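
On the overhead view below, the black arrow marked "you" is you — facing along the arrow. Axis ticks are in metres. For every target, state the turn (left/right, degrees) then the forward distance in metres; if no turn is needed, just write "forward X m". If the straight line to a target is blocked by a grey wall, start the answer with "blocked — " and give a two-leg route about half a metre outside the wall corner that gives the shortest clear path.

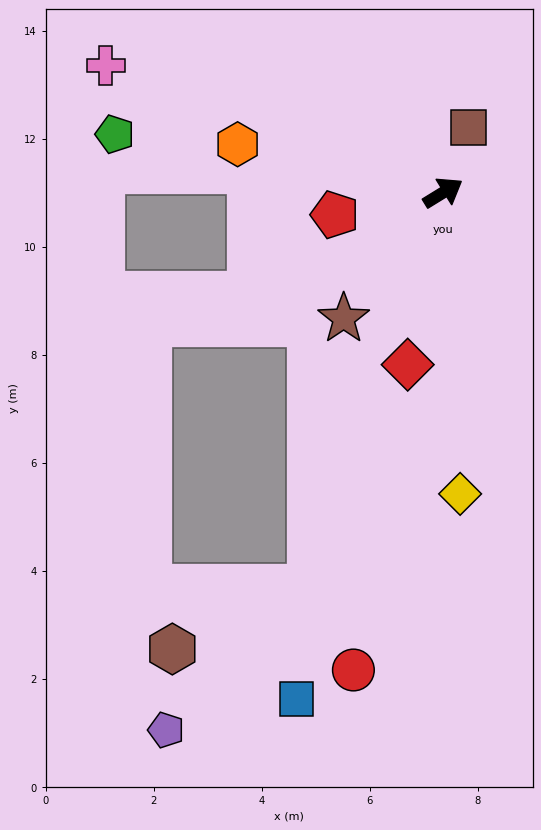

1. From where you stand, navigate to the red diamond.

turn right 133°, forward 3.3 m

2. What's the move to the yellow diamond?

turn right 118°, forward 5.6 m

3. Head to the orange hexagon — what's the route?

turn left 135°, forward 3.9 m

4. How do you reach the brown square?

turn left 37°, forward 1.3 m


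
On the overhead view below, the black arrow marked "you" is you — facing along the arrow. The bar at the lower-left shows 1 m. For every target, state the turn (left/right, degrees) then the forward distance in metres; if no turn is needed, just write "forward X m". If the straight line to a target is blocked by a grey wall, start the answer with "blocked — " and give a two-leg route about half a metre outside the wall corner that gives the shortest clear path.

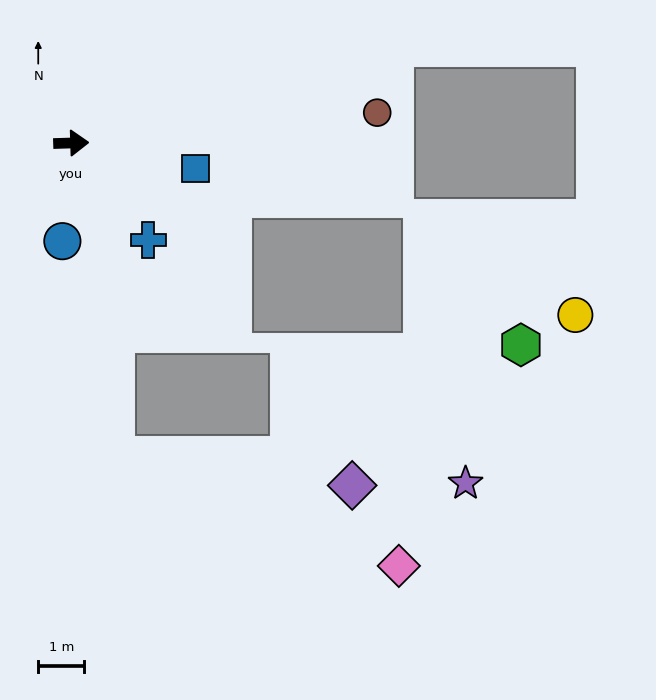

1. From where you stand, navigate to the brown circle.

turn left 4°, forward 6.7 m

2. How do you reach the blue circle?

turn right 97°, forward 2.1 m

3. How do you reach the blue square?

turn right 13°, forward 2.8 m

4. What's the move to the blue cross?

turn right 53°, forward 2.7 m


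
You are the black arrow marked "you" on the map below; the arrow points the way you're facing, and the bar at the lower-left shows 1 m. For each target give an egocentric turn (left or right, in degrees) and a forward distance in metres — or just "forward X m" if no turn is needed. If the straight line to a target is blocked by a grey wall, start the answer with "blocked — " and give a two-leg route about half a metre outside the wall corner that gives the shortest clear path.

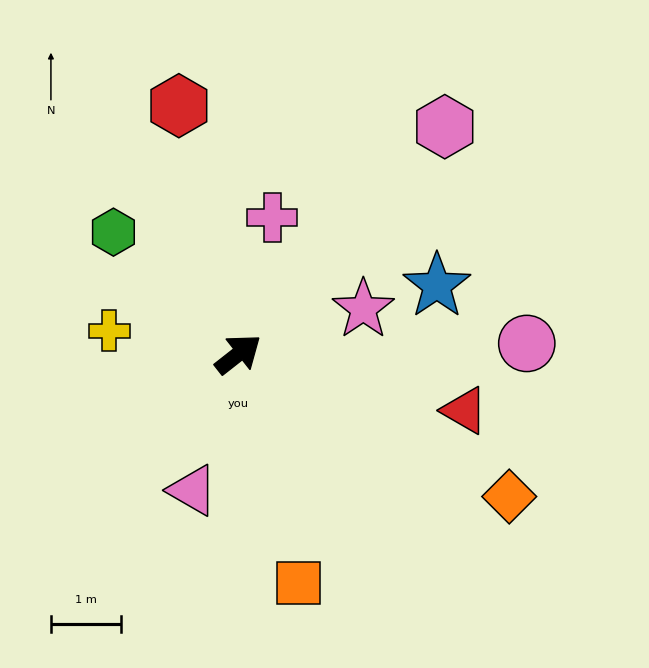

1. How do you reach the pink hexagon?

turn left 10°, forward 4.4 m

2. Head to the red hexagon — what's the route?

turn left 65°, forward 3.7 m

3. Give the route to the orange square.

turn right 113°, forward 3.4 m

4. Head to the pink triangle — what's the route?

turn right 147°, forward 2.1 m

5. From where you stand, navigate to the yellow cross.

turn left 132°, forward 1.9 m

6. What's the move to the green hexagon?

turn left 98°, forward 2.5 m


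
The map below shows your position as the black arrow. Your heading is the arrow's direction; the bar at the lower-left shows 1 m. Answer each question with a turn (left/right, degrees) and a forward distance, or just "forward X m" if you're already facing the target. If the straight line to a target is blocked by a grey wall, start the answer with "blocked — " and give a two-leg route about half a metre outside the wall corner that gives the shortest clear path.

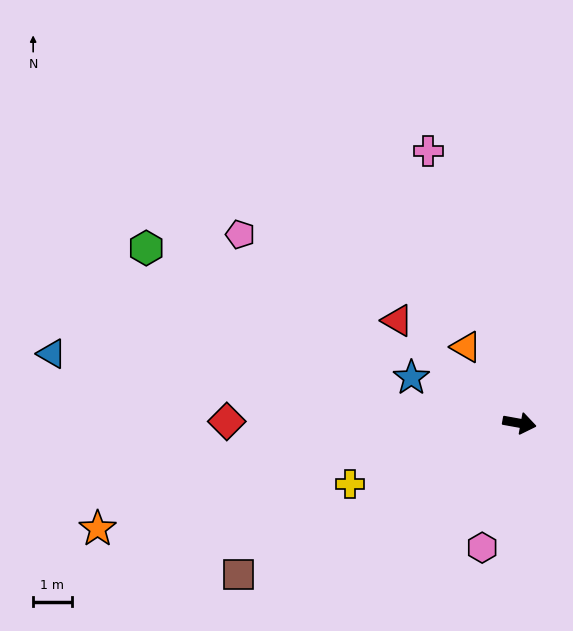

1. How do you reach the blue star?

turn left 167°, forward 3.0 m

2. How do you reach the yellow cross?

turn right 150°, forward 4.7 m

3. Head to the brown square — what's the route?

turn right 141°, forward 8.3 m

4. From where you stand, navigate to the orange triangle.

turn left 135°, forward 2.4 m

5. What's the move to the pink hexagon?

turn right 96°, forward 3.4 m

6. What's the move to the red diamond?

turn right 170°, forward 7.6 m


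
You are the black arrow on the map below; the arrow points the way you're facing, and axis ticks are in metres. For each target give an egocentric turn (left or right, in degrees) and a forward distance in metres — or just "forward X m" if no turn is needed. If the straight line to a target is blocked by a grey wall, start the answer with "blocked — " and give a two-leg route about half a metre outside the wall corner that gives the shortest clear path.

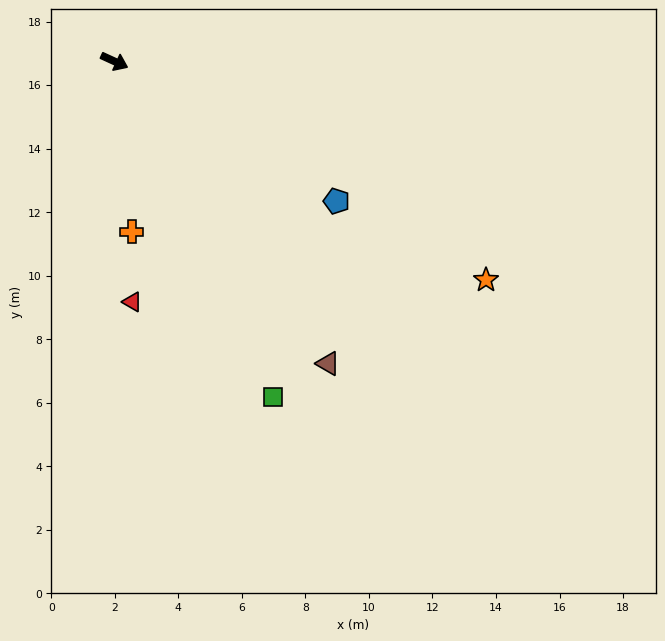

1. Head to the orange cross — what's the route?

turn right 60°, forward 5.4 m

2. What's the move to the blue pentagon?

turn right 8°, forward 8.3 m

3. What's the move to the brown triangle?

turn right 30°, forward 11.7 m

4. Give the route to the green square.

turn right 40°, forward 11.7 m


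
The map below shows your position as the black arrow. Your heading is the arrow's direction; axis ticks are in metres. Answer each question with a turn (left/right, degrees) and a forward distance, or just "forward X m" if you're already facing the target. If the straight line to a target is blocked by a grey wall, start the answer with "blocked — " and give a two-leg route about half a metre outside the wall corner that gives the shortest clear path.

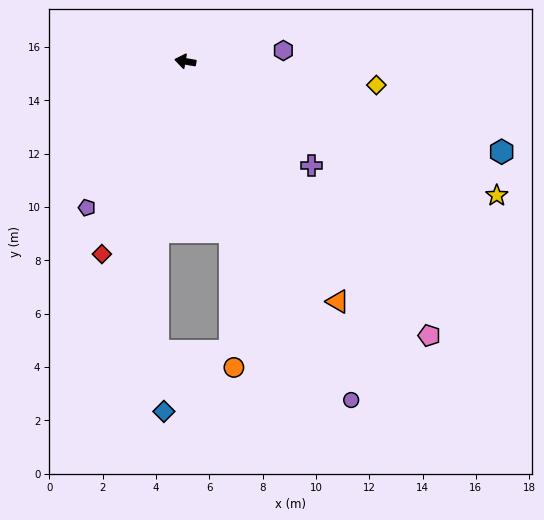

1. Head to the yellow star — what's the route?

turn left 167°, forward 12.7 m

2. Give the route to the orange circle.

blocked — turn left 114°, forward 6.6 m, then turn right 12°, forward 5.1 m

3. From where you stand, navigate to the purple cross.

turn left 150°, forward 6.1 m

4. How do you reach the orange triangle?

turn left 132°, forward 10.7 m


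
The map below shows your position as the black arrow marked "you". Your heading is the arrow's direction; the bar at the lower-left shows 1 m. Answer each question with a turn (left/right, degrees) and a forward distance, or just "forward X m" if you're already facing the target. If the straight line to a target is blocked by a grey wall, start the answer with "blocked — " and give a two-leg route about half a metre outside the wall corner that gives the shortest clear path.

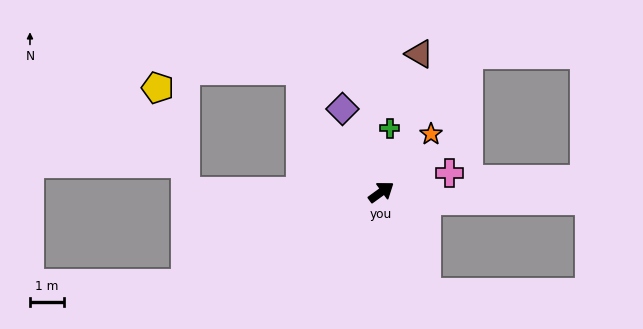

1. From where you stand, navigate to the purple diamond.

turn left 79°, forward 2.7 m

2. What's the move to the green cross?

turn left 46°, forward 1.9 m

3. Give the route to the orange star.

turn left 13°, forward 2.3 m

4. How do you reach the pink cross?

turn right 20°, forward 2.1 m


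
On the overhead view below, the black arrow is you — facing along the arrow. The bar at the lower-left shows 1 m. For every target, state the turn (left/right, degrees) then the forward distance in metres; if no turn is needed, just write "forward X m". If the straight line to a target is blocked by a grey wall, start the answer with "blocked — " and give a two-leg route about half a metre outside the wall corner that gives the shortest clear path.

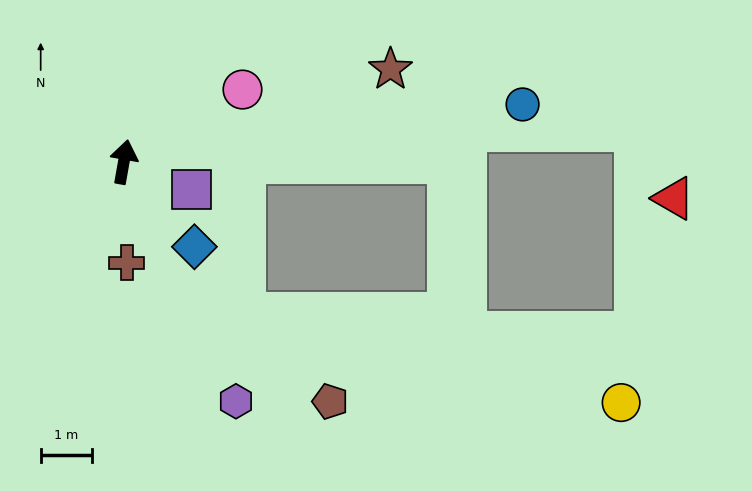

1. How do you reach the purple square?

turn right 103°, forward 1.4 m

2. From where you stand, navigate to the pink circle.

turn right 49°, forward 2.7 m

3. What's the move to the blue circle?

turn right 72°, forward 7.9 m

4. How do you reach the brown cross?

turn right 168°, forward 2.0 m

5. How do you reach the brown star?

turn right 61°, forward 5.5 m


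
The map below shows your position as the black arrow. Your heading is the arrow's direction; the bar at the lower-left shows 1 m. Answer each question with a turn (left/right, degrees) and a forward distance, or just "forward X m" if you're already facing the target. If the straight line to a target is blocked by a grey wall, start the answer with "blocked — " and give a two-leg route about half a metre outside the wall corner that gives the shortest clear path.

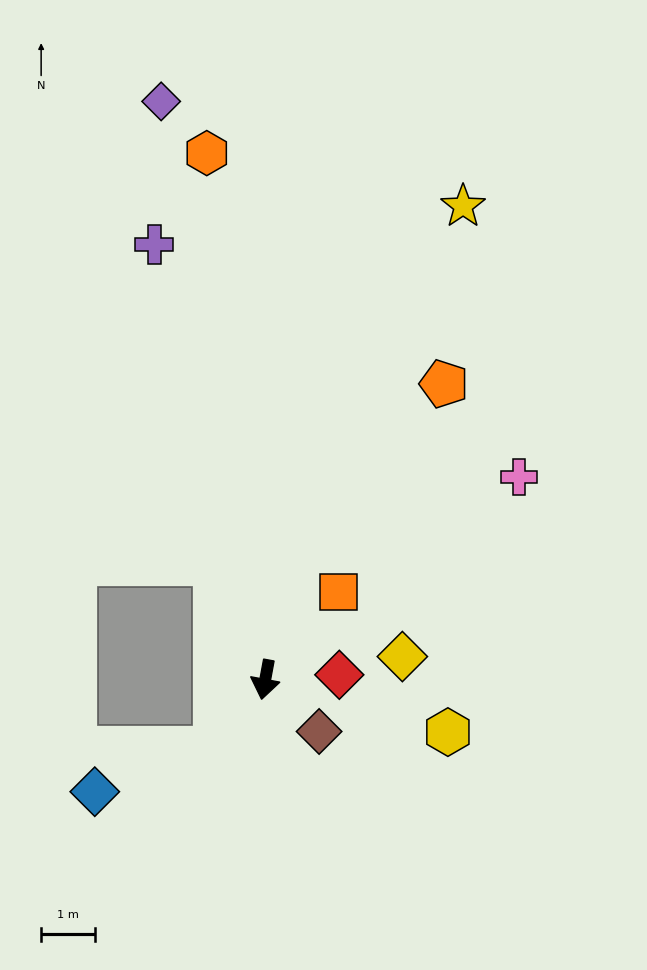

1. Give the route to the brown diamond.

turn left 57°, forward 1.4 m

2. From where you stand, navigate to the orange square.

turn left 151°, forward 2.1 m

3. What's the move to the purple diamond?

turn right 159°, forward 11.0 m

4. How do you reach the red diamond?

turn left 104°, forward 1.4 m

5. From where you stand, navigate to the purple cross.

turn right 155°, forward 8.4 m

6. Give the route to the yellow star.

turn left 168°, forward 9.6 m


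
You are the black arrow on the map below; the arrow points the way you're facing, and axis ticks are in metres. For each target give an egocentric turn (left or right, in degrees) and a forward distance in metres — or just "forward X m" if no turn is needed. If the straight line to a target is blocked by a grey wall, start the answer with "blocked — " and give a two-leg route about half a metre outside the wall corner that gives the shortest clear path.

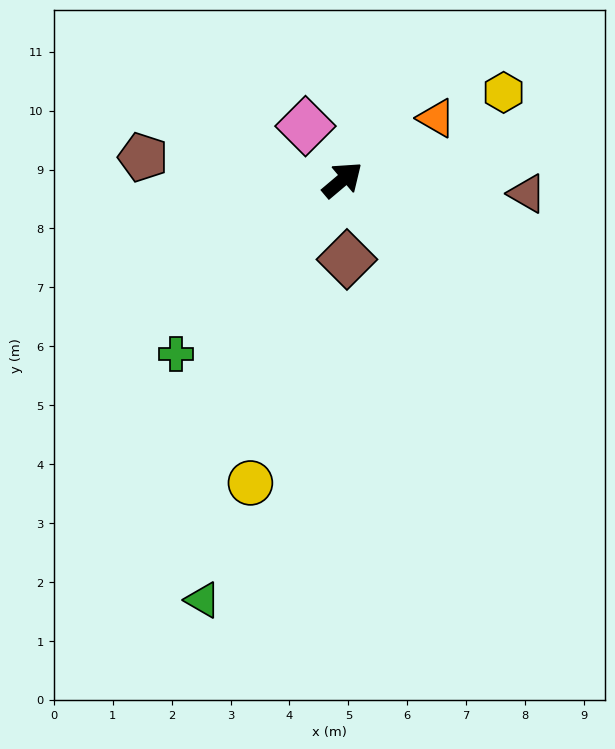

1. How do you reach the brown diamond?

turn right 127°, forward 1.4 m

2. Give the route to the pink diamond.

turn left 84°, forward 1.1 m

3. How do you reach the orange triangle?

turn right 7°, forward 1.9 m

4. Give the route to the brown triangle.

turn right 44°, forward 3.1 m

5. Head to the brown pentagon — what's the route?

turn left 133°, forward 3.4 m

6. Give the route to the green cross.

turn right 174°, forward 4.1 m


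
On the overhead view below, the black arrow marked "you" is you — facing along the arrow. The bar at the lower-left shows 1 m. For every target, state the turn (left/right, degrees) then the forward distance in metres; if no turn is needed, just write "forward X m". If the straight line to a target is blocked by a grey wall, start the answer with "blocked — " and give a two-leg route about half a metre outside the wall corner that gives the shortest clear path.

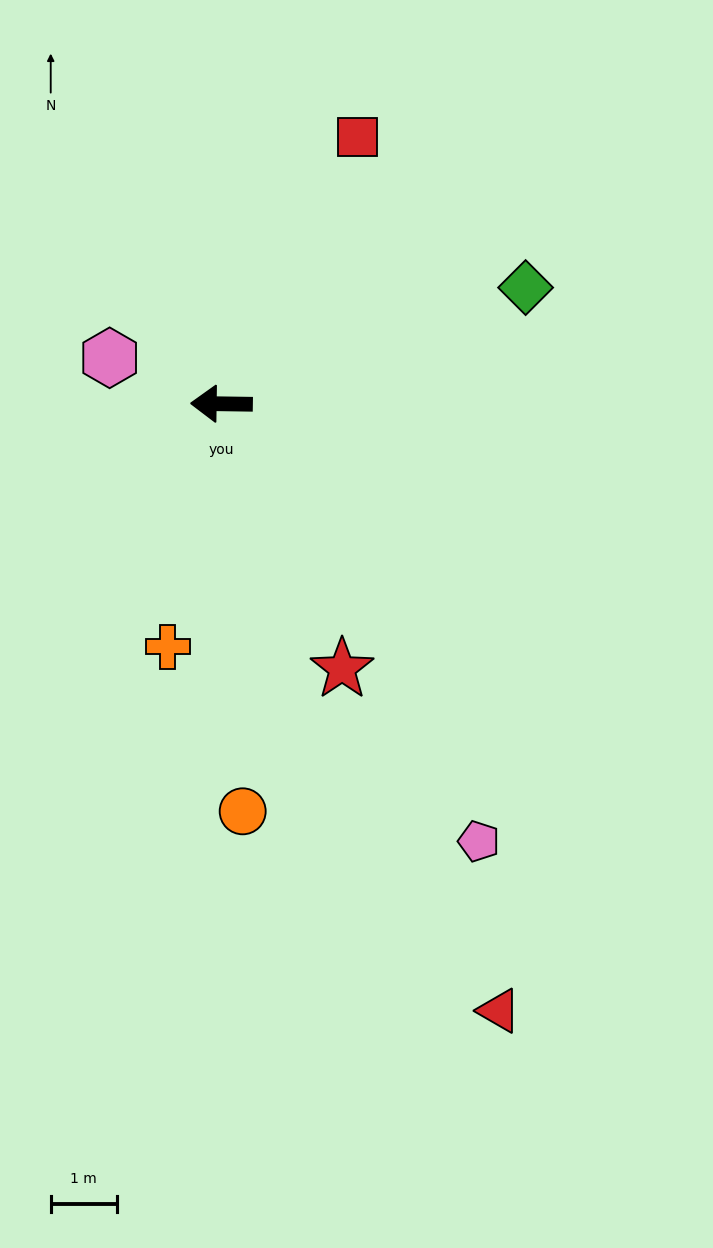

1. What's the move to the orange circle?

turn left 94°, forward 6.2 m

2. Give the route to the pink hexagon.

turn right 21°, forward 1.8 m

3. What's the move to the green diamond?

turn right 158°, forward 4.9 m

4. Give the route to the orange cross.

turn left 78°, forward 3.8 m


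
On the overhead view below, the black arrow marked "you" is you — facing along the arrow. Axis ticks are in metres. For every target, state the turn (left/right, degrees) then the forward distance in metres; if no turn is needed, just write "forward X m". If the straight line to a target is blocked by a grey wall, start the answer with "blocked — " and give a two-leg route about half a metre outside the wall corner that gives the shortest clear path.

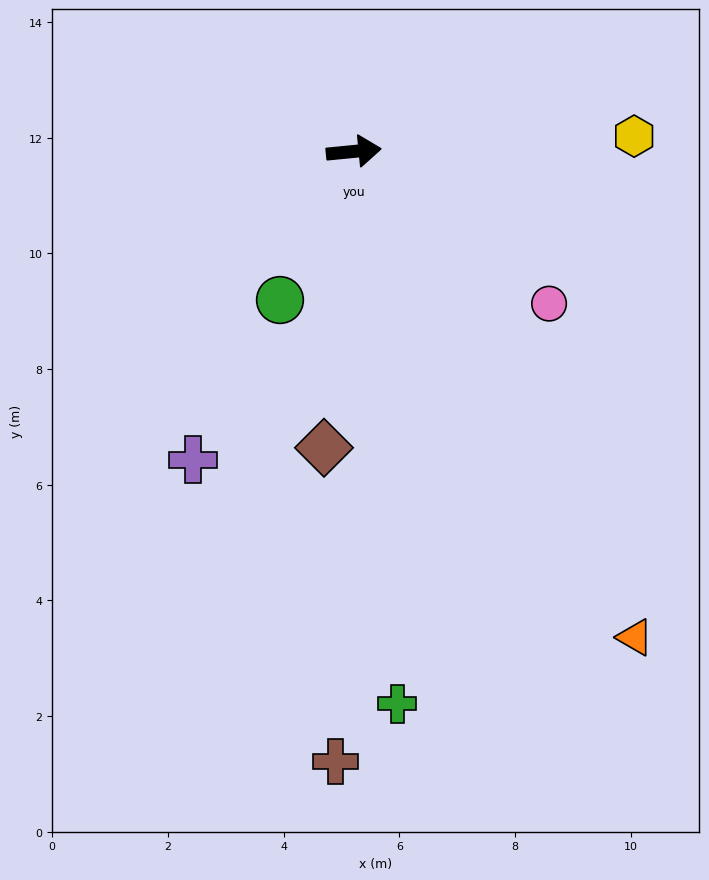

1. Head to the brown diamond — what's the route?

turn right 101°, forward 5.1 m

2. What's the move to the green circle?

turn right 122°, forward 2.9 m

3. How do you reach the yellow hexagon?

turn right 2°, forward 4.9 m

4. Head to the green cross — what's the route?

turn right 91°, forward 9.6 m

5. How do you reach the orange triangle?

turn right 66°, forward 9.7 m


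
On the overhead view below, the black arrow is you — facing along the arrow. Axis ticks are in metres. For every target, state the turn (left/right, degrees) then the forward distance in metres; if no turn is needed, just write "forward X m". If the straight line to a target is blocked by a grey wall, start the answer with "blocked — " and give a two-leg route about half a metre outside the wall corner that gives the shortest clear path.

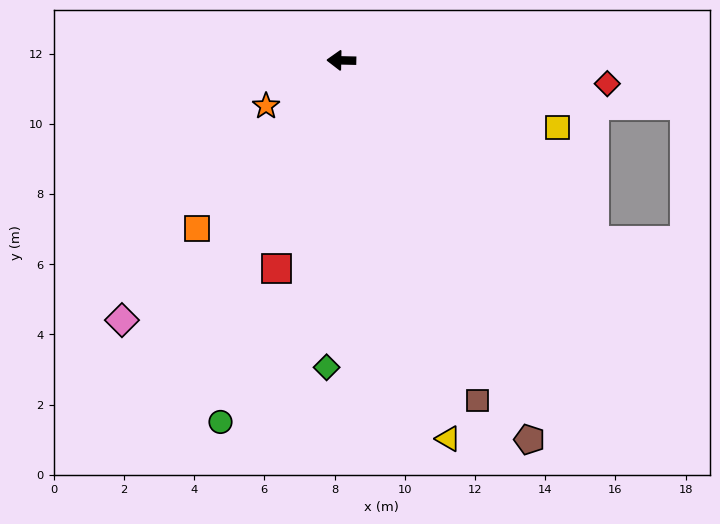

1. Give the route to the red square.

turn left 74°, forward 6.2 m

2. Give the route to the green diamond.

turn left 88°, forward 8.8 m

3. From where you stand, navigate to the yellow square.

turn left 164°, forward 6.5 m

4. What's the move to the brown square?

turn left 113°, forward 10.4 m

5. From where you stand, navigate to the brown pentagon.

turn left 118°, forward 12.1 m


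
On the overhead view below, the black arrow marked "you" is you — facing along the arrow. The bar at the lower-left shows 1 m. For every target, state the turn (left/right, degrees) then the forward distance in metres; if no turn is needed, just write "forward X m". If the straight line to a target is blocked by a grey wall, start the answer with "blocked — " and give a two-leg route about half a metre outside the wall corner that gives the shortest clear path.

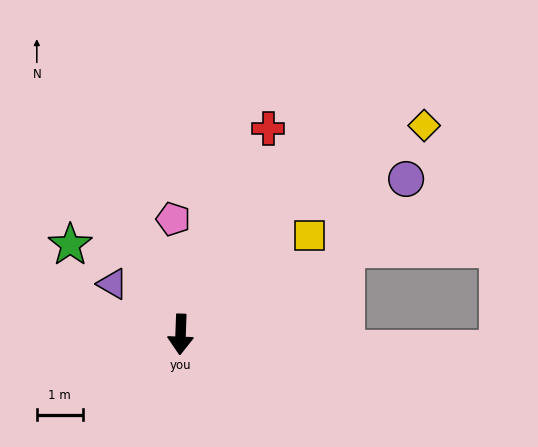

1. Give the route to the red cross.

turn left 159°, forward 4.9 m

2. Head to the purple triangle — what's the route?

turn right 125°, forward 1.9 m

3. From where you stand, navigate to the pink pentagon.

turn right 174°, forward 2.5 m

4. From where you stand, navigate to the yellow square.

turn left 130°, forward 3.6 m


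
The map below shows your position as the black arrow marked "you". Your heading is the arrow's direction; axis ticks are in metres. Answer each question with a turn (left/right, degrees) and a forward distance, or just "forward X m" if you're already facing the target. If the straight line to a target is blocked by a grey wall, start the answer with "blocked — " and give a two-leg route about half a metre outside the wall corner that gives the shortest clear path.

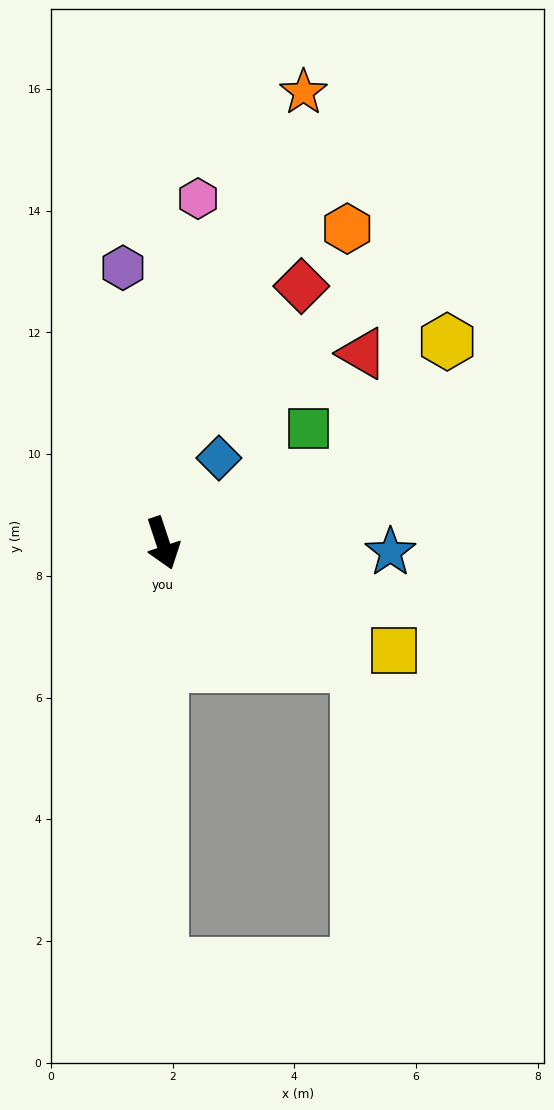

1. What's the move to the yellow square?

turn left 47°, forward 4.2 m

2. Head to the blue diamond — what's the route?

turn left 128°, forward 1.7 m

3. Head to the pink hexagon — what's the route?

turn left 156°, forward 5.7 m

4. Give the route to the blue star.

turn left 69°, forward 3.7 m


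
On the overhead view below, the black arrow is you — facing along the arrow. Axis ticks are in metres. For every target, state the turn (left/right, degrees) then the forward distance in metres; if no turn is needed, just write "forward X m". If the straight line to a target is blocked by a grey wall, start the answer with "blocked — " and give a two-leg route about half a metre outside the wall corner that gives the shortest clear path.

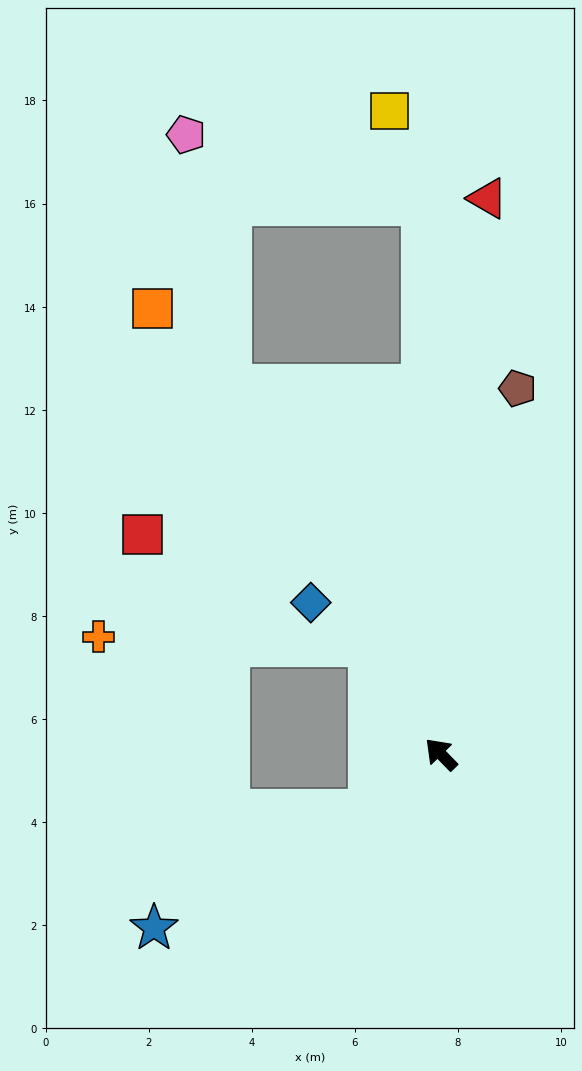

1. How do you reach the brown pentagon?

turn right 56°, forward 7.3 m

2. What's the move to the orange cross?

blocked — turn right 11°, forward 2.5 m, then turn left 55°, forward 5.3 m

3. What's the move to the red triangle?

turn right 49°, forward 10.8 m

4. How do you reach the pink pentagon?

blocked — turn right 14°, forward 8.2 m, then turn right 20°, forward 5.0 m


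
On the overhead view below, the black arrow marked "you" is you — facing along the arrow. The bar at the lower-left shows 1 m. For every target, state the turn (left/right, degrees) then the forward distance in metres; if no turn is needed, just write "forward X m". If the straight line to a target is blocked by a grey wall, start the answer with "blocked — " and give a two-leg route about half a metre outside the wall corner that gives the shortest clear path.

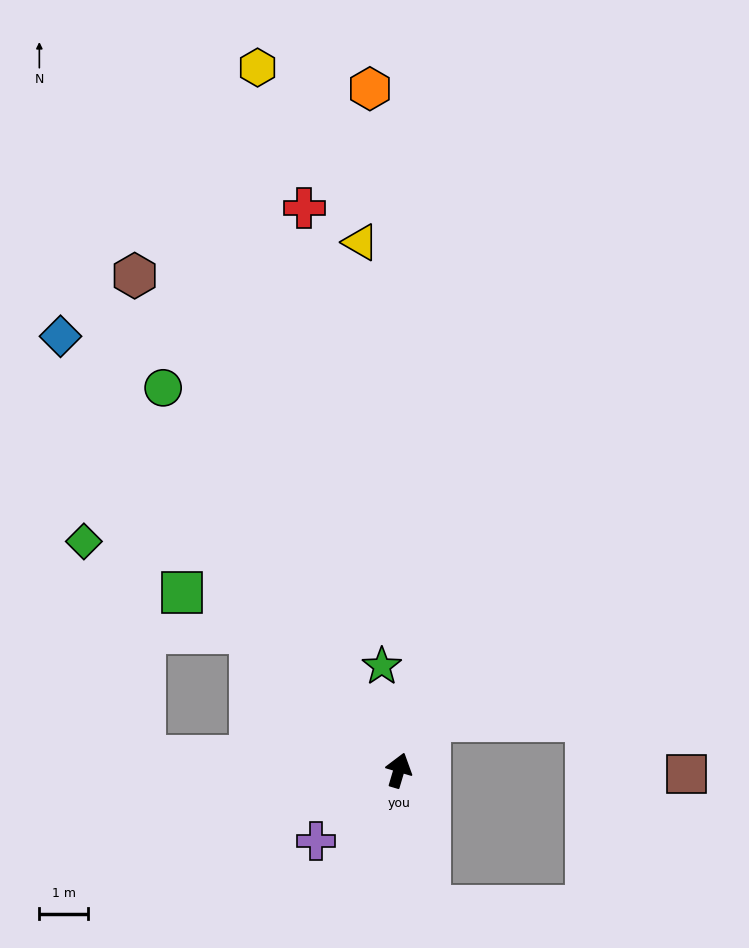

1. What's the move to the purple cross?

turn left 147°, forward 2.2 m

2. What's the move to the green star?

turn left 26°, forward 2.2 m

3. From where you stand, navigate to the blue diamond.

turn left 54°, forward 11.2 m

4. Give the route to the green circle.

turn left 48°, forward 9.2 m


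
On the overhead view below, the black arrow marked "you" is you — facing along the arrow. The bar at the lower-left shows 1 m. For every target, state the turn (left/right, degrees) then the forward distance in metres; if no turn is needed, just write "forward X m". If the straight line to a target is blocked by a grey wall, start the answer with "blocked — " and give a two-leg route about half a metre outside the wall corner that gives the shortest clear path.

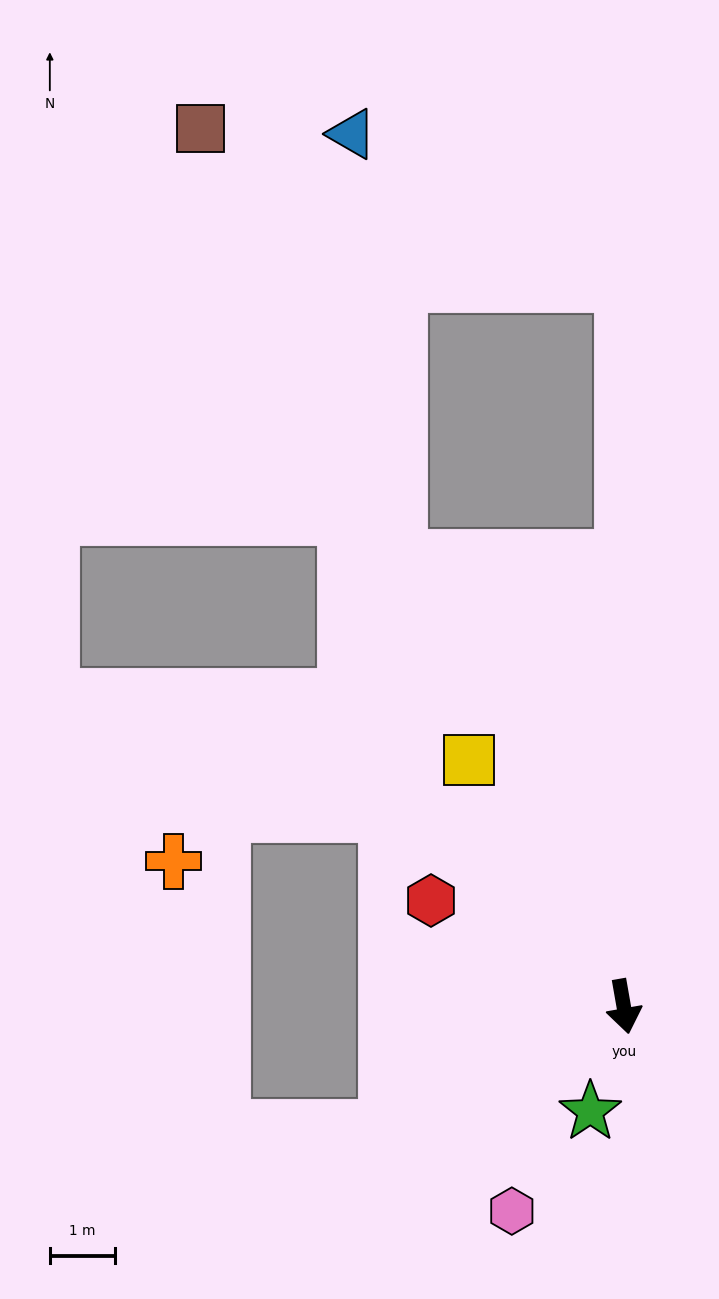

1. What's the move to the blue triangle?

blocked — turn left 170°, forward 11.1 m, then turn left 61°, forward 4.8 m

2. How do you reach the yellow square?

turn right 158°, forward 4.5 m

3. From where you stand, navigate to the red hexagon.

turn right 129°, forward 3.4 m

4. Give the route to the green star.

turn right 28°, forward 1.7 m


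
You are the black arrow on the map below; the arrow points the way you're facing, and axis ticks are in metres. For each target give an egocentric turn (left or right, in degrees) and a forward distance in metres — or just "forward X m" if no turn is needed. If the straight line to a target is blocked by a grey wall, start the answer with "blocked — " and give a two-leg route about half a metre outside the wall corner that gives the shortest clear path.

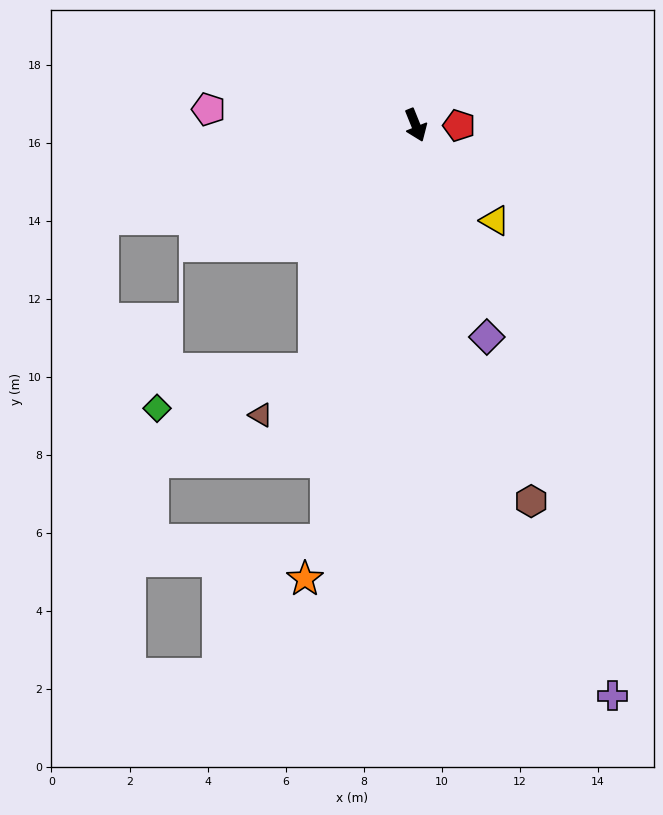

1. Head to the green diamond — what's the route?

blocked — turn right 45°, forward 6.8 m, then turn right 53°, forward 4.1 m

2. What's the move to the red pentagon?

turn left 68°, forward 1.1 m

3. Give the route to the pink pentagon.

turn right 116°, forward 5.3 m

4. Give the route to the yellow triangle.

turn left 18°, forward 3.2 m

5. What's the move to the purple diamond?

turn right 3°, forward 5.7 m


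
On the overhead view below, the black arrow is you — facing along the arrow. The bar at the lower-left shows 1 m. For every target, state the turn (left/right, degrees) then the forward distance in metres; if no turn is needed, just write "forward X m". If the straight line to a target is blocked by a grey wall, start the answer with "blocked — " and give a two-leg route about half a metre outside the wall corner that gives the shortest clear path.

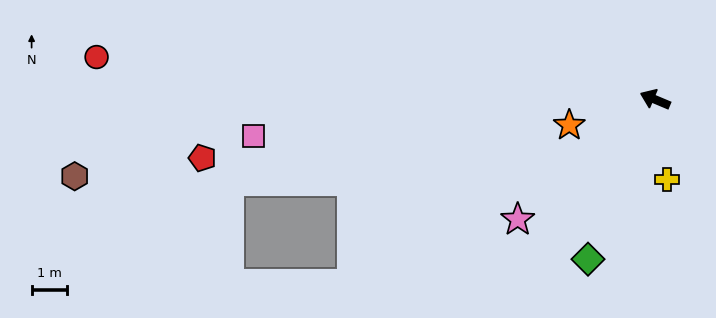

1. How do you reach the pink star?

turn left 64°, forward 5.1 m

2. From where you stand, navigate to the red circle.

turn left 18°, forward 15.8 m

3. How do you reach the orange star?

turn left 39°, forward 2.5 m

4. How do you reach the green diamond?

turn left 90°, forward 4.9 m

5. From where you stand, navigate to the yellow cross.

turn left 121°, forward 2.3 m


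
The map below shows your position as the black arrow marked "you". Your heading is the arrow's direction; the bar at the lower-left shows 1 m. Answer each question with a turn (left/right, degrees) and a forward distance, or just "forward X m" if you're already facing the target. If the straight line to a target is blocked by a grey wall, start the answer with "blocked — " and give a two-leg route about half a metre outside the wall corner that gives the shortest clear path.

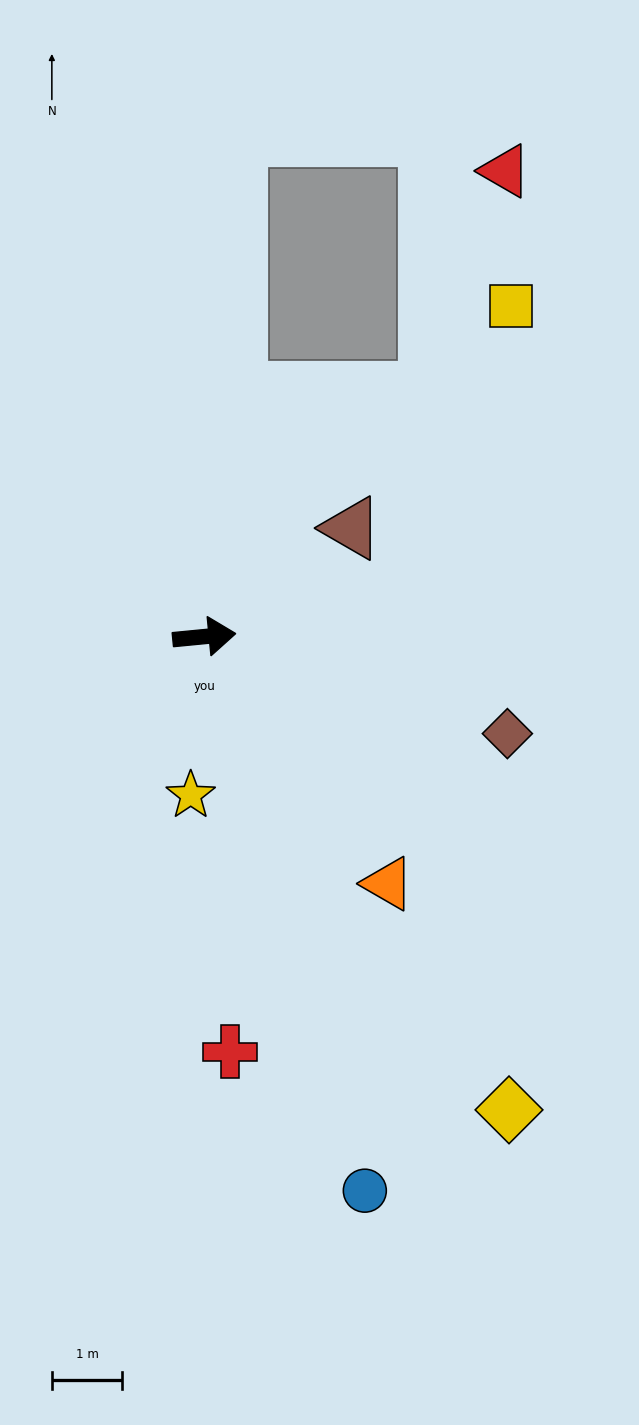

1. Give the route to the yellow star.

turn right 100°, forward 2.3 m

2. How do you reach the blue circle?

turn right 79°, forward 8.2 m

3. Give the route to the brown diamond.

turn right 23°, forward 4.5 m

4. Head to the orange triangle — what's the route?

turn right 59°, forward 4.4 m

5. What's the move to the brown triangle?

turn left 31°, forward 2.6 m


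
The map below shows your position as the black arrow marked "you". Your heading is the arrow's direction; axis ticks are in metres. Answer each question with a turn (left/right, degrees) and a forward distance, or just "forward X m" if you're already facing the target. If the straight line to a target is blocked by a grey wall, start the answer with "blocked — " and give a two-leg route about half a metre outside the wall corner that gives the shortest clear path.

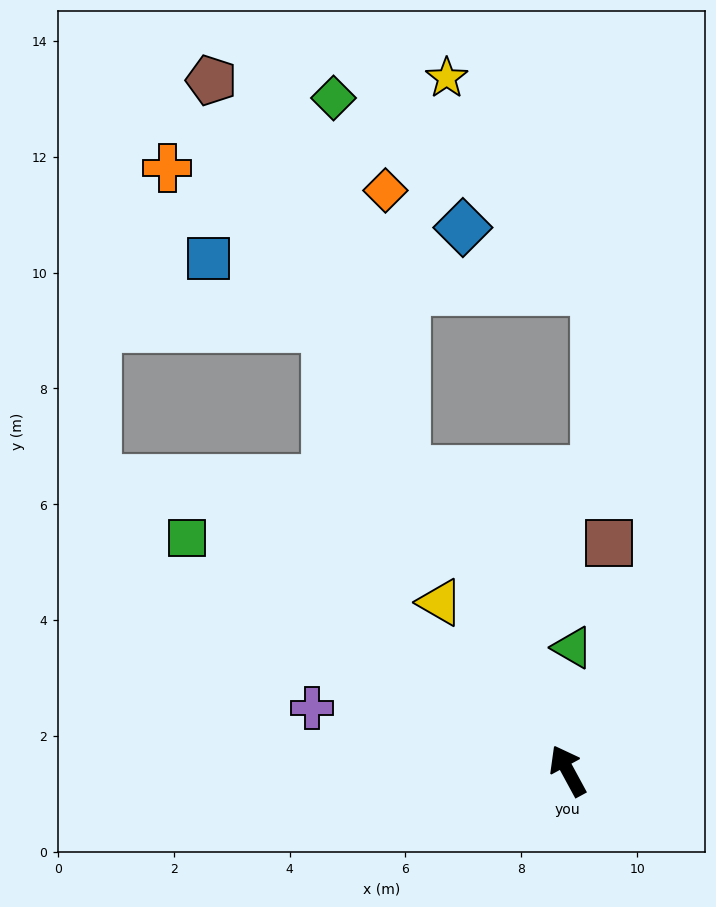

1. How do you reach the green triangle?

turn right 31°, forward 2.1 m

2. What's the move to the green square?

turn left 30°, forward 7.7 m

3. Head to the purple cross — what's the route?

turn left 48°, forward 4.6 m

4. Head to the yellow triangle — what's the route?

turn left 9°, forward 3.6 m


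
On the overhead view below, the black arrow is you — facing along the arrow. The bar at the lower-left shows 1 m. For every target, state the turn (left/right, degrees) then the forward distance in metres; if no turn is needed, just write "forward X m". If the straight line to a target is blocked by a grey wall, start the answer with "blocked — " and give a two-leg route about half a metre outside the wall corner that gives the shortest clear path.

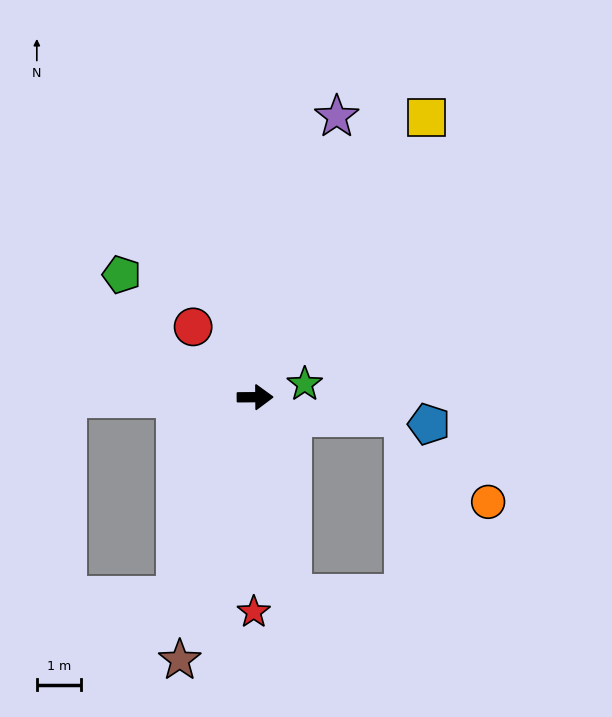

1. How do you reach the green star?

turn left 14°, forward 1.2 m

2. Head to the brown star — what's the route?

turn right 106°, forward 6.1 m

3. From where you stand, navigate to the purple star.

turn left 73°, forward 6.6 m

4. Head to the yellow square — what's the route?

turn left 58°, forward 7.4 m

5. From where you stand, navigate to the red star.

turn right 91°, forward 4.8 m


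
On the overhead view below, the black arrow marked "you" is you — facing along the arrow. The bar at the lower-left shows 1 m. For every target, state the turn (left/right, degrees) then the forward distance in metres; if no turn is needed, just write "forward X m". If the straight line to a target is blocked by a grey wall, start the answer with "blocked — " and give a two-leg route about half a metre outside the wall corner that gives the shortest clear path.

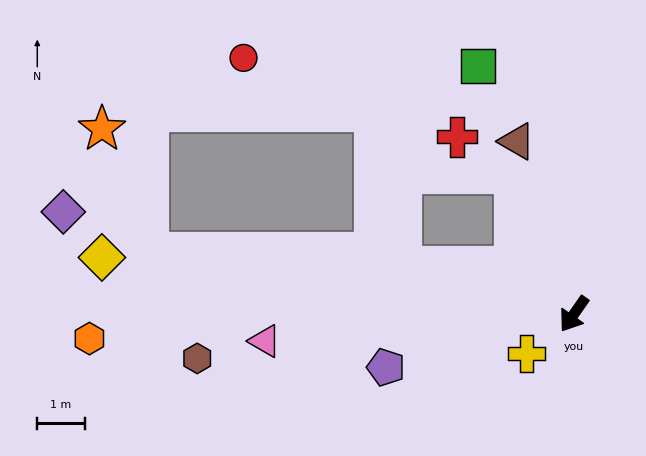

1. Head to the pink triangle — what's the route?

turn right 50°, forward 6.5 m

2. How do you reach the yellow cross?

turn right 16°, forward 1.3 m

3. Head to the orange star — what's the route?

blocked — turn right 63°, forward 9.1 m, then turn right 61°, forward 2.8 m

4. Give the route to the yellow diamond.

turn right 62°, forward 10.0 m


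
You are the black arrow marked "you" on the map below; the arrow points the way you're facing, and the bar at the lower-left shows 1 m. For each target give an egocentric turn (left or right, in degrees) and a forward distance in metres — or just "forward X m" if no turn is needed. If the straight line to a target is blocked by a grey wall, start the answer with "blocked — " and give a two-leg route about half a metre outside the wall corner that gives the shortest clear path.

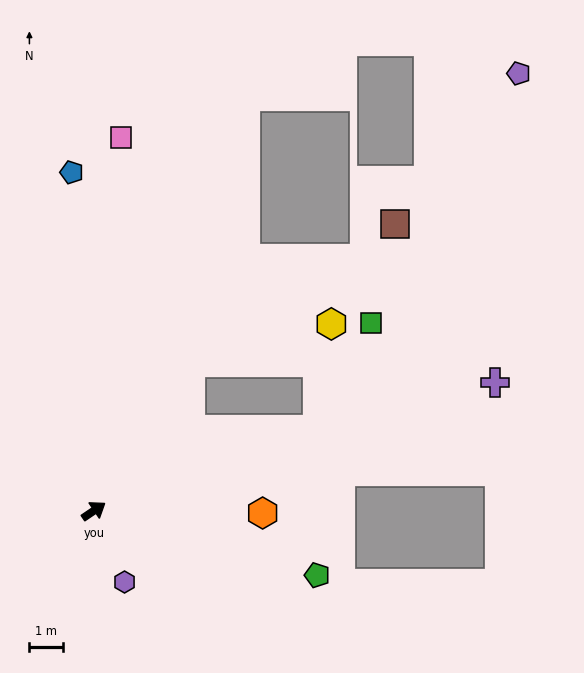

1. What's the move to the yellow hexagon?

blocked — turn left 23°, forward 5.3 m, then turn right 42°, forward 4.3 m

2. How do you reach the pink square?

turn left 52°, forward 11.1 m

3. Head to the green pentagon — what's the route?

turn right 50°, forward 6.9 m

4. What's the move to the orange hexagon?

turn right 35°, forward 5.0 m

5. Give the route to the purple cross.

turn right 16°, forward 12.5 m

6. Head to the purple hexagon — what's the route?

turn right 101°, forward 2.3 m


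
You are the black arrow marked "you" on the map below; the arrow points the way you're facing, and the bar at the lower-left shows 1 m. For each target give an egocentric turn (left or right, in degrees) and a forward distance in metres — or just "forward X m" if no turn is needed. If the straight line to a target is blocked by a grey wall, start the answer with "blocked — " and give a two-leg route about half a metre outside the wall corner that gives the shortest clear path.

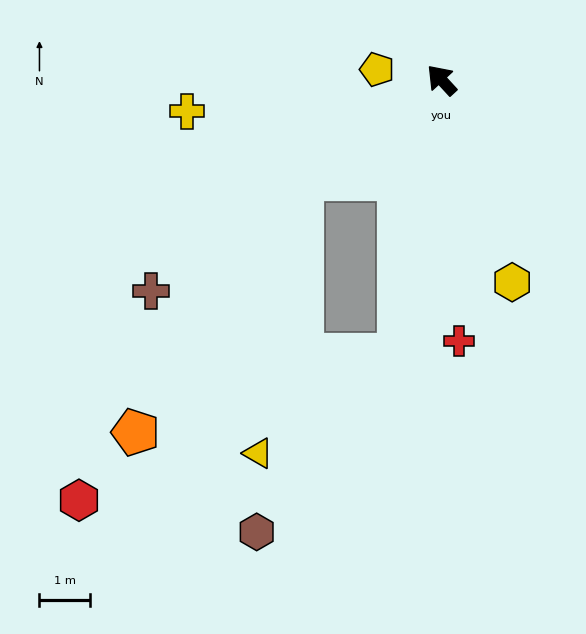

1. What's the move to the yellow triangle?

blocked — turn left 83°, forward 3.4 m, then turn left 45°, forward 5.5 m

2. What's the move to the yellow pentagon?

turn left 38°, forward 1.3 m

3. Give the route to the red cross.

turn left 141°, forward 5.2 m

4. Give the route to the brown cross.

turn left 83°, forward 7.1 m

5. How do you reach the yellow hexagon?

turn left 157°, forward 4.2 m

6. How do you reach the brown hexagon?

blocked — turn left 129°, forward 5.5 m, then turn right 30°, forward 4.5 m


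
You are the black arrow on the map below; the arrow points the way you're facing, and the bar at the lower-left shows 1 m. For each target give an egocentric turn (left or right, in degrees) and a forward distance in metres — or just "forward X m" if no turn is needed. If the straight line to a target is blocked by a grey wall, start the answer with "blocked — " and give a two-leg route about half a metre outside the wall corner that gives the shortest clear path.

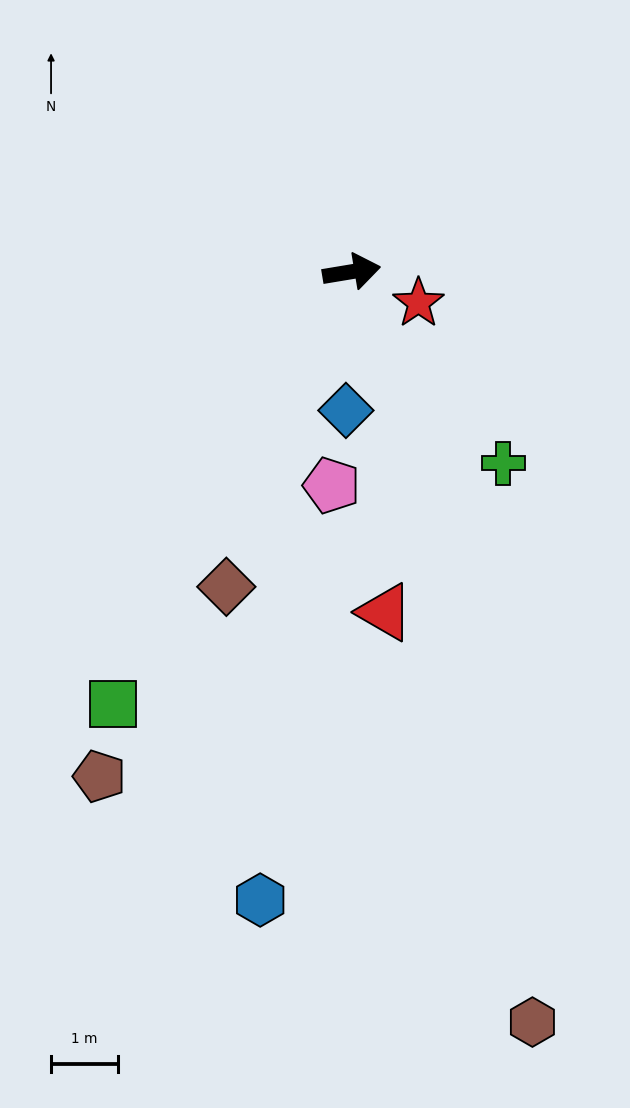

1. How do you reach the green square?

turn right 128°, forward 7.4 m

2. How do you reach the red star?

turn right 34°, forward 1.1 m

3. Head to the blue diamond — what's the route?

turn right 102°, forward 2.1 m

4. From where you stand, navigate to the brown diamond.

turn right 121°, forward 5.1 m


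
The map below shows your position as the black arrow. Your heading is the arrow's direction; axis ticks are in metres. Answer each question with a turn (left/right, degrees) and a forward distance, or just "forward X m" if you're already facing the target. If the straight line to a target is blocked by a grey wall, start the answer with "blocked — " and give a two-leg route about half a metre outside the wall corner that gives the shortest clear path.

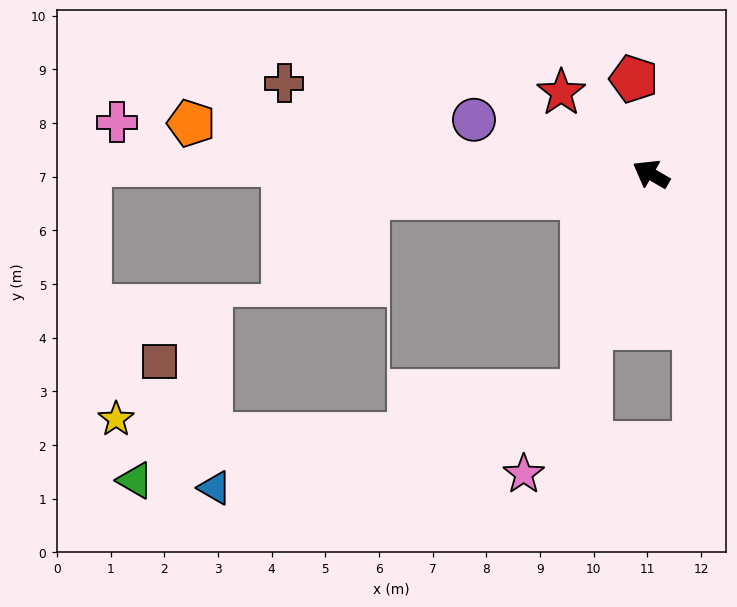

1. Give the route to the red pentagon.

turn right 50°, forward 1.8 m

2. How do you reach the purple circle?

turn left 13°, forward 3.4 m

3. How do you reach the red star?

turn right 12°, forward 2.3 m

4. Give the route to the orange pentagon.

turn left 24°, forward 8.6 m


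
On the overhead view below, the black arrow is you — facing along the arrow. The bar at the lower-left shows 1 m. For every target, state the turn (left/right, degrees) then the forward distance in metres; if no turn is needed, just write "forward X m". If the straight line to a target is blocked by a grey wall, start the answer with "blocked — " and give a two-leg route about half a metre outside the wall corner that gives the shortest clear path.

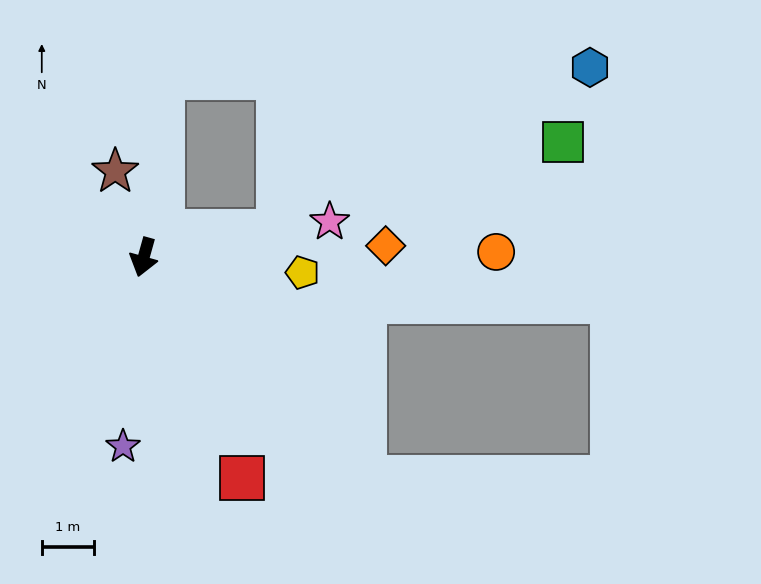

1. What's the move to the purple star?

turn left 9°, forward 3.6 m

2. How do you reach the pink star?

turn left 116°, forward 3.6 m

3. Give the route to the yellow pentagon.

turn left 100°, forward 3.1 m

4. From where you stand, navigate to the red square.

turn left 40°, forward 4.6 m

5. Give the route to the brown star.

turn right 146°, forward 1.7 m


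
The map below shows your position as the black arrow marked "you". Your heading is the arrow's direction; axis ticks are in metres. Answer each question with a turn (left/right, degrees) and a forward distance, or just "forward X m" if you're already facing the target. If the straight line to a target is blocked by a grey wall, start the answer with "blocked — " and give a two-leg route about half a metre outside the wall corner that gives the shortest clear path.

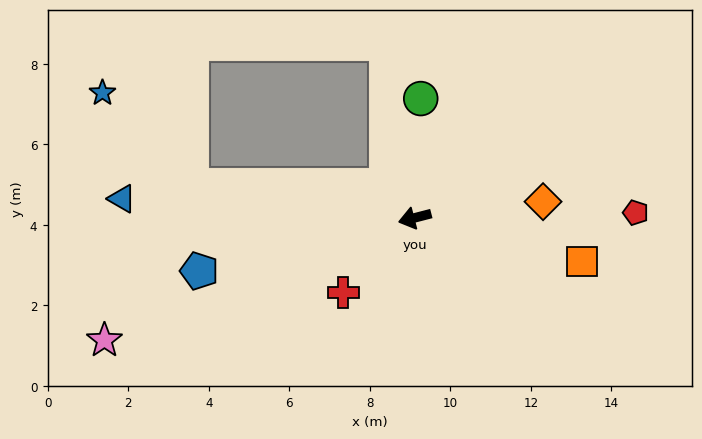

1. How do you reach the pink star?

turn left 7°, forward 8.3 m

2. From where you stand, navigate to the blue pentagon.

forward 5.5 m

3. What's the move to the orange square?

turn left 151°, forward 4.3 m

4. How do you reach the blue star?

blocked — turn right 23°, forward 5.6 m, then turn right 37°, forward 3.2 m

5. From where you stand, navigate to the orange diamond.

turn left 173°, forward 3.2 m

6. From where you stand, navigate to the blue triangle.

turn right 18°, forward 7.3 m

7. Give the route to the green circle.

turn right 107°, forward 3.0 m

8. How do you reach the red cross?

turn left 32°, forward 2.6 m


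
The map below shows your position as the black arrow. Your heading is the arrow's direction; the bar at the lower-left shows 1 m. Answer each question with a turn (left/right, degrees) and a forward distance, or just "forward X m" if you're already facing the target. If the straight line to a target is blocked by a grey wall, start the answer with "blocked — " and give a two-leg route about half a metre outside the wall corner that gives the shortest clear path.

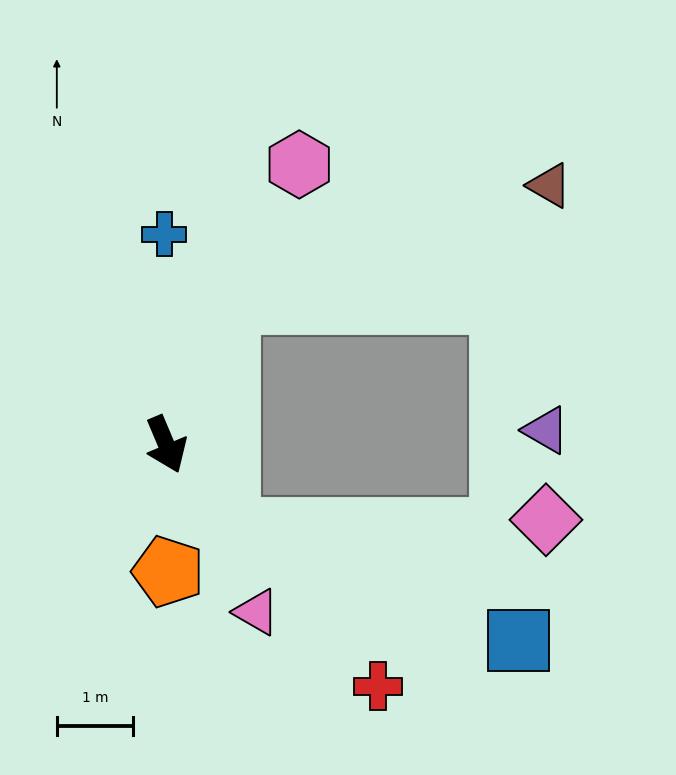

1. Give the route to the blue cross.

turn left 158°, forward 2.8 m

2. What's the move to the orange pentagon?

turn right 22°, forward 1.7 m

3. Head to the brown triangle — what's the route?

blocked — turn left 134°, forward 2.0 m, then turn right 47°, forward 4.5 m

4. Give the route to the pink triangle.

turn left 5°, forward 2.5 m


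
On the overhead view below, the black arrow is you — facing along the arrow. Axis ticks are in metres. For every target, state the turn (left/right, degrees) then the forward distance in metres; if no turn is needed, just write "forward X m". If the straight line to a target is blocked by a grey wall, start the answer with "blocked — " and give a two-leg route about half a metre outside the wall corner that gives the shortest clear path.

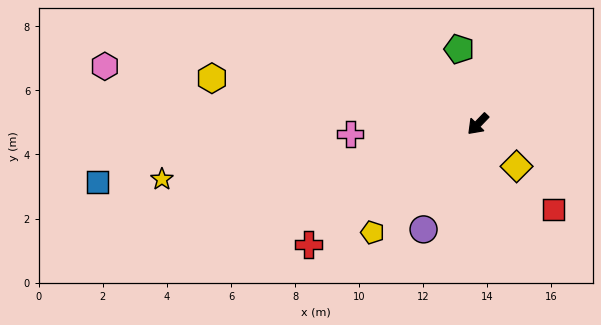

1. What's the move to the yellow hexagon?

turn right 56°, forward 8.4 m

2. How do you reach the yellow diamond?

turn left 86°, forward 1.8 m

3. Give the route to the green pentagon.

turn right 122°, forward 2.4 m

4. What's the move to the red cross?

turn right 11°, forward 6.5 m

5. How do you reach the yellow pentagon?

forward 4.7 m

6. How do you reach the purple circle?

turn left 17°, forward 3.7 m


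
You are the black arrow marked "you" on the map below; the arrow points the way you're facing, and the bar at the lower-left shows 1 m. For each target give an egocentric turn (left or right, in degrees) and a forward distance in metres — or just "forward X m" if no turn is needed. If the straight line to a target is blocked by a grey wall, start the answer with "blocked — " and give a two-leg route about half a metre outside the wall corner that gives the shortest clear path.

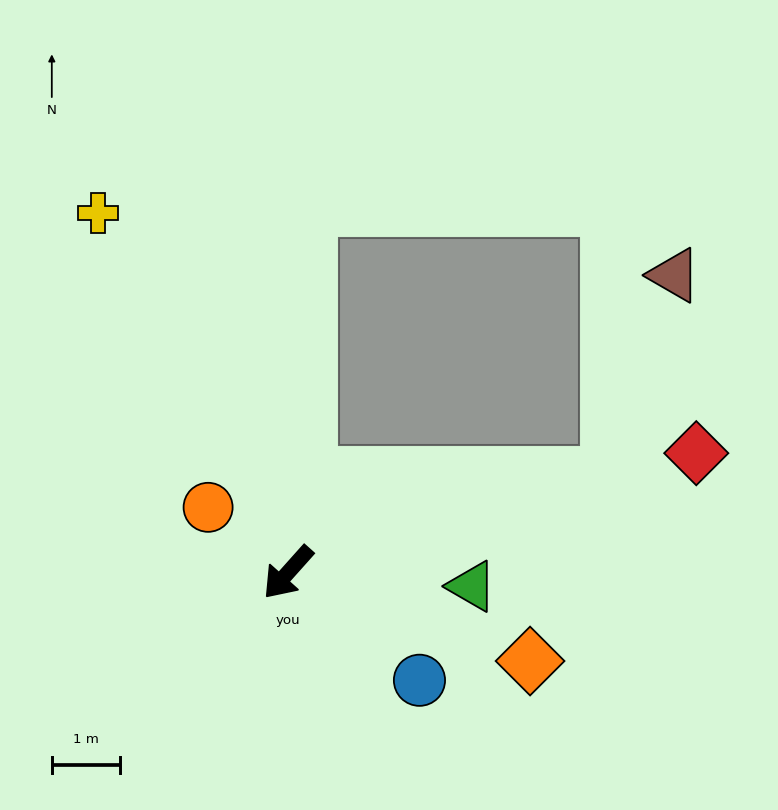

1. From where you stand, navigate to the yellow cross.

turn right 110°, forward 5.9 m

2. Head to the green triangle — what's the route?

turn left 128°, forward 2.7 m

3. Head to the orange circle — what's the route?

turn right 87°, forward 1.5 m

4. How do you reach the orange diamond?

turn left 112°, forward 3.8 m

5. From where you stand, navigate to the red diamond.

turn left 148°, forward 6.2 m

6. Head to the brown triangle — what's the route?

blocked — turn left 148°, forward 4.9 m, then turn left 56°, forward 3.1 m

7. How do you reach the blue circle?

turn left 92°, forward 2.5 m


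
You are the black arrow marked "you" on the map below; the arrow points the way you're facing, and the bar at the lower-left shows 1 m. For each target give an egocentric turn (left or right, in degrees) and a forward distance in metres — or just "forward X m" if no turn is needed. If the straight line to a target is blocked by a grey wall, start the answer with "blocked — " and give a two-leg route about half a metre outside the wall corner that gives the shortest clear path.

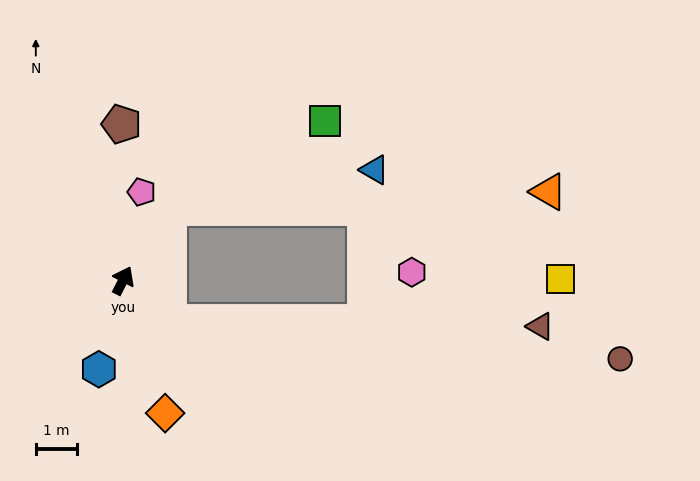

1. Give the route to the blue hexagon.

turn right 168°, forward 2.2 m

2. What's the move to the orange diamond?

turn right 135°, forward 3.4 m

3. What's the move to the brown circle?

blocked — turn right 104°, forward 1.5 m, then turn left 36°, forward 11.0 m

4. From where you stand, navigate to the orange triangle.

blocked — turn right 6°, forward 2.1 m, then turn right 54°, forward 9.2 m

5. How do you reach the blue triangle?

blocked — turn right 6°, forward 2.1 m, then turn right 46°, forward 5.1 m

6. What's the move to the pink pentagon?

turn left 15°, forward 2.2 m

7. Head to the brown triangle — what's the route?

blocked — turn right 104°, forward 1.5 m, then turn left 40°, forward 9.0 m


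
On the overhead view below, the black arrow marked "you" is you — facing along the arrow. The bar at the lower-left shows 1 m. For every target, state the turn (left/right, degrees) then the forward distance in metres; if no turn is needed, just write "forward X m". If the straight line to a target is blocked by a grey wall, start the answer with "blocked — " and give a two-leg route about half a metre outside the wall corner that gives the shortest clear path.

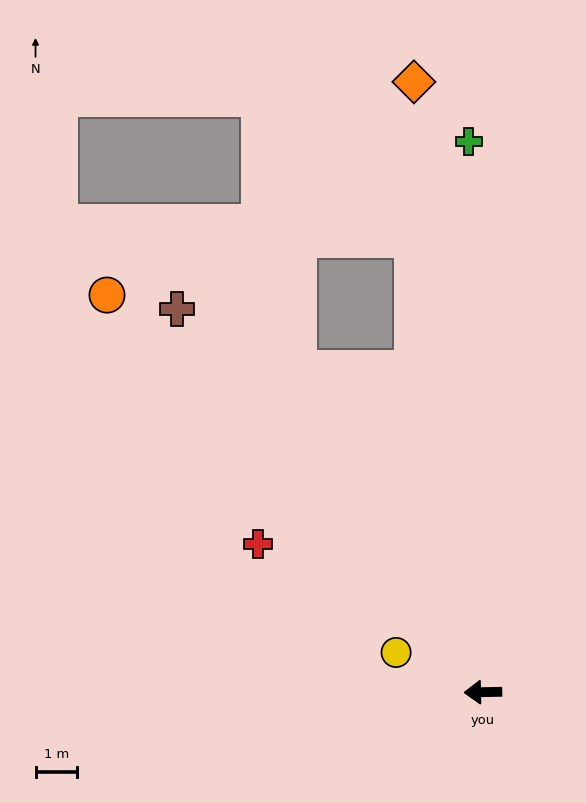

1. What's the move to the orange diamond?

turn right 85°, forward 14.7 m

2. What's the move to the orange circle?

turn right 48°, forward 13.1 m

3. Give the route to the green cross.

turn right 90°, forward 13.2 m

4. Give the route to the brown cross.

turn right 53°, forward 11.7 m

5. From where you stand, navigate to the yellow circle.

turn right 26°, forward 2.3 m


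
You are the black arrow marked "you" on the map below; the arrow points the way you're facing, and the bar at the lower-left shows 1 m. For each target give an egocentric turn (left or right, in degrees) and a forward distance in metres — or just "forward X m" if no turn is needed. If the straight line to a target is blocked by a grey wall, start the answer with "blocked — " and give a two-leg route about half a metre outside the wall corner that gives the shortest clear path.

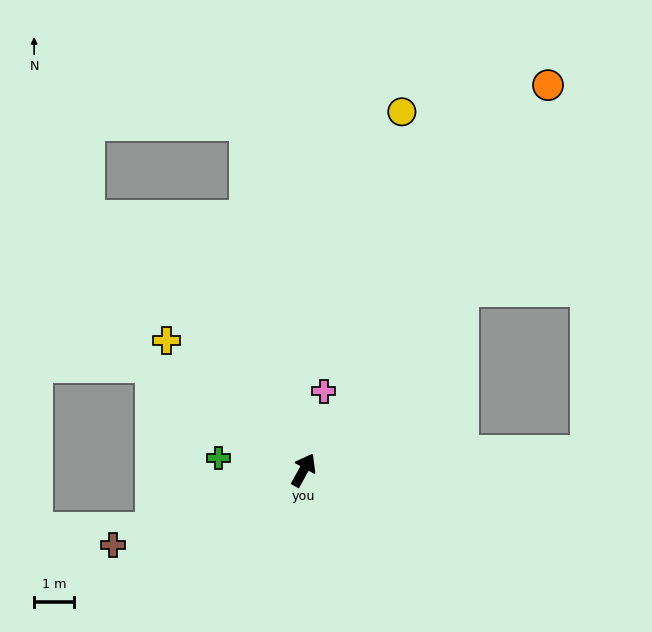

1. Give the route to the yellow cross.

turn left 76°, forward 4.7 m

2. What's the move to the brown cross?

turn left 140°, forward 5.1 m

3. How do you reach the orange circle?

turn right 3°, forward 11.4 m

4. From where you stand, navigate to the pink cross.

turn left 15°, forward 2.0 m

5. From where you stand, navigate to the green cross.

turn left 111°, forward 2.2 m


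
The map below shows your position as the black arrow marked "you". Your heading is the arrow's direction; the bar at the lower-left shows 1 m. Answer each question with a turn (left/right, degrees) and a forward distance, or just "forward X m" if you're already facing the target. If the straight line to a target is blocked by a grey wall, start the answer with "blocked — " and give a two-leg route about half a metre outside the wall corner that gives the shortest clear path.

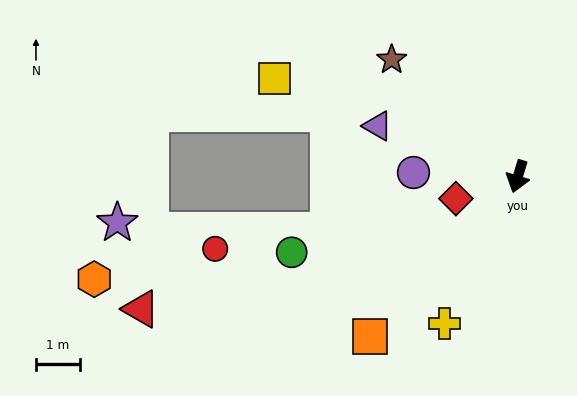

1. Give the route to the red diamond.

turn right 54°, forward 1.5 m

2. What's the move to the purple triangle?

turn right 93°, forward 3.4 m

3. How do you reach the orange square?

turn right 26°, forward 5.0 m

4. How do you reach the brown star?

turn right 116°, forward 3.9 m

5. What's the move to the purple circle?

turn right 75°, forward 2.4 m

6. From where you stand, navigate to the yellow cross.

turn right 10°, forward 3.7 m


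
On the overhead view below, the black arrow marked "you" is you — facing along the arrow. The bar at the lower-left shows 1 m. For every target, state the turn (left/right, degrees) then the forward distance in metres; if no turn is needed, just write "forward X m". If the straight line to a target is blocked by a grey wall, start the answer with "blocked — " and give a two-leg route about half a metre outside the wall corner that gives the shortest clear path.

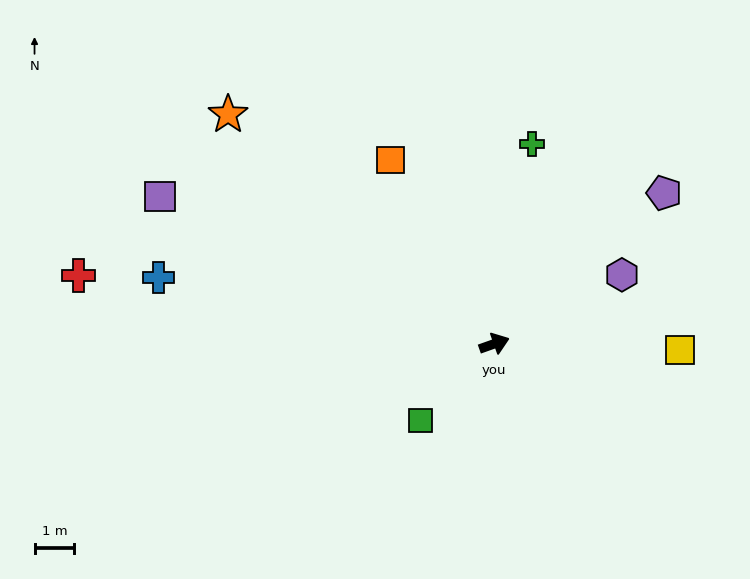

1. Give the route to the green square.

turn right 153°, forward 2.7 m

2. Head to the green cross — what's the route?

turn left 60°, forward 5.1 m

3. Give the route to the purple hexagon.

turn left 9°, forward 3.6 m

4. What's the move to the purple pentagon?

turn left 22°, forward 5.7 m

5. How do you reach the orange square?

turn left 100°, forward 5.3 m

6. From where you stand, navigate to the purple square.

turn left 137°, forward 9.2 m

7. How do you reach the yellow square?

turn right 22°, forward 4.7 m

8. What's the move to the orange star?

turn left 120°, forward 8.8 m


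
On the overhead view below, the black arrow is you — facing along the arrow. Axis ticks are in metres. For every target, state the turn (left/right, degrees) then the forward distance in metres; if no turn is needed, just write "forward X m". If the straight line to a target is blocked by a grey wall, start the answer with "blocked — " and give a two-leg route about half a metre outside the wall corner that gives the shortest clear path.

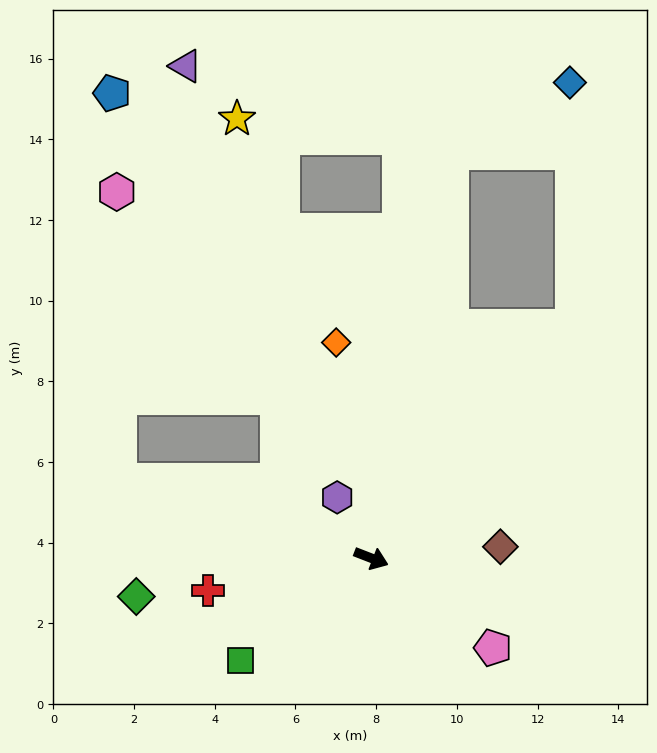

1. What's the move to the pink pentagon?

turn right 15°, forward 3.7 m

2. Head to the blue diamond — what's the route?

blocked — turn left 70°, forward 7.6 m, then turn left 42°, forward 6.0 m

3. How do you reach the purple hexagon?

turn left 141°, forward 1.7 m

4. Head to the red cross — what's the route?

turn right 148°, forward 4.1 m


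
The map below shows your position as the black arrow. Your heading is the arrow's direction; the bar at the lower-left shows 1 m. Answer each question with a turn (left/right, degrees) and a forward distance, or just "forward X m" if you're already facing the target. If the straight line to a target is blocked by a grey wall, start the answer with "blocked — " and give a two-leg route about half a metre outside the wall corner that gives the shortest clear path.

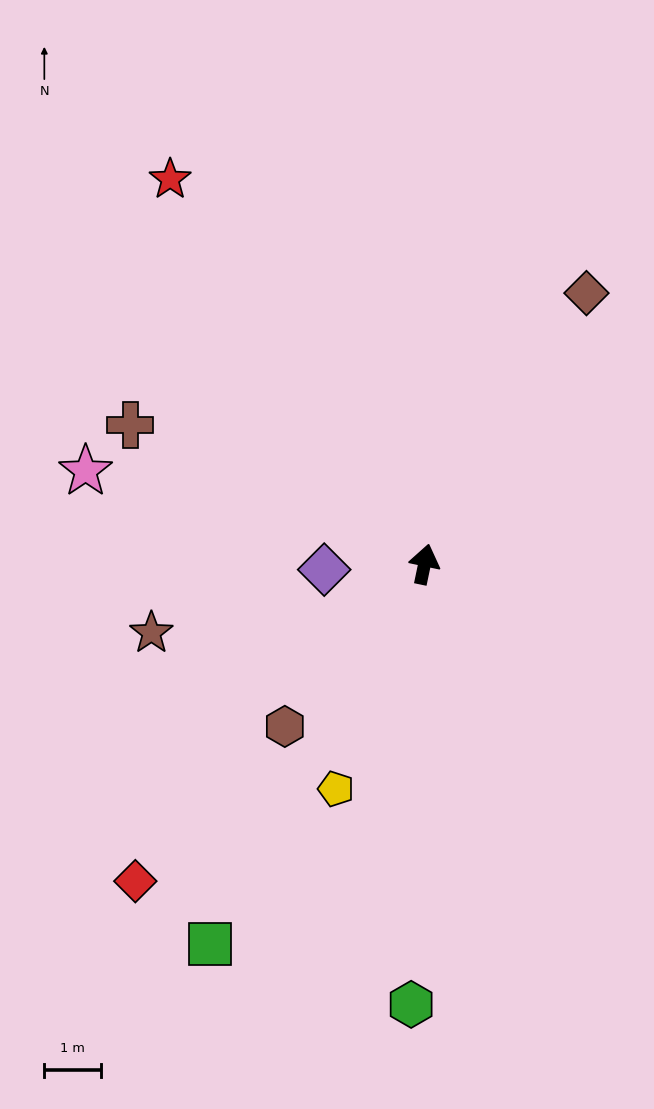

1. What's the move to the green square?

turn left 162°, forward 7.7 m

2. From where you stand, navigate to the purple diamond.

turn left 105°, forward 1.8 m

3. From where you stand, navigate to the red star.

turn left 45°, forward 8.1 m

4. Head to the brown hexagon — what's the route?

turn left 151°, forward 3.8 m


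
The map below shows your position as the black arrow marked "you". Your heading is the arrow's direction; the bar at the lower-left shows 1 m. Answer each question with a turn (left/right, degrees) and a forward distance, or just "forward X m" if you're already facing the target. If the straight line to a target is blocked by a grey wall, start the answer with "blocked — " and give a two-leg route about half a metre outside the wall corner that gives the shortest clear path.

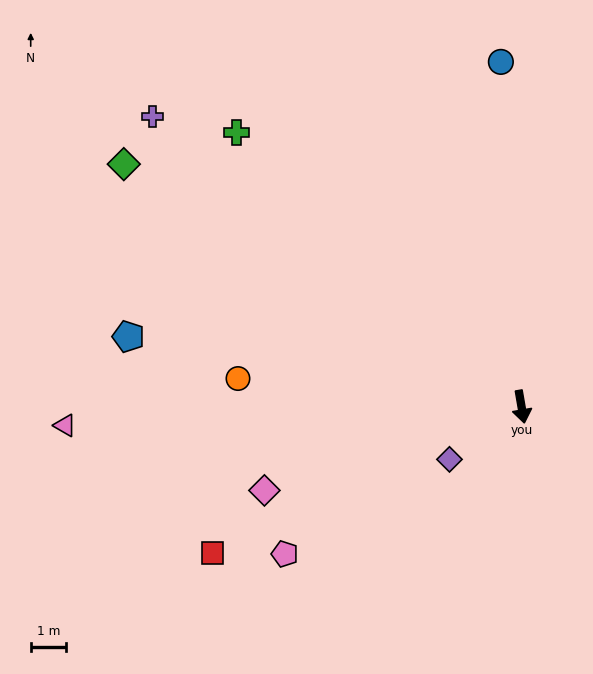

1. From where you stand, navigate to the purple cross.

turn right 138°, forward 13.4 m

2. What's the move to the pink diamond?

turn right 82°, forward 7.7 m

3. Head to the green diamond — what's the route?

turn right 131°, forward 13.3 m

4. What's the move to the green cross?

turn right 144°, forward 11.3 m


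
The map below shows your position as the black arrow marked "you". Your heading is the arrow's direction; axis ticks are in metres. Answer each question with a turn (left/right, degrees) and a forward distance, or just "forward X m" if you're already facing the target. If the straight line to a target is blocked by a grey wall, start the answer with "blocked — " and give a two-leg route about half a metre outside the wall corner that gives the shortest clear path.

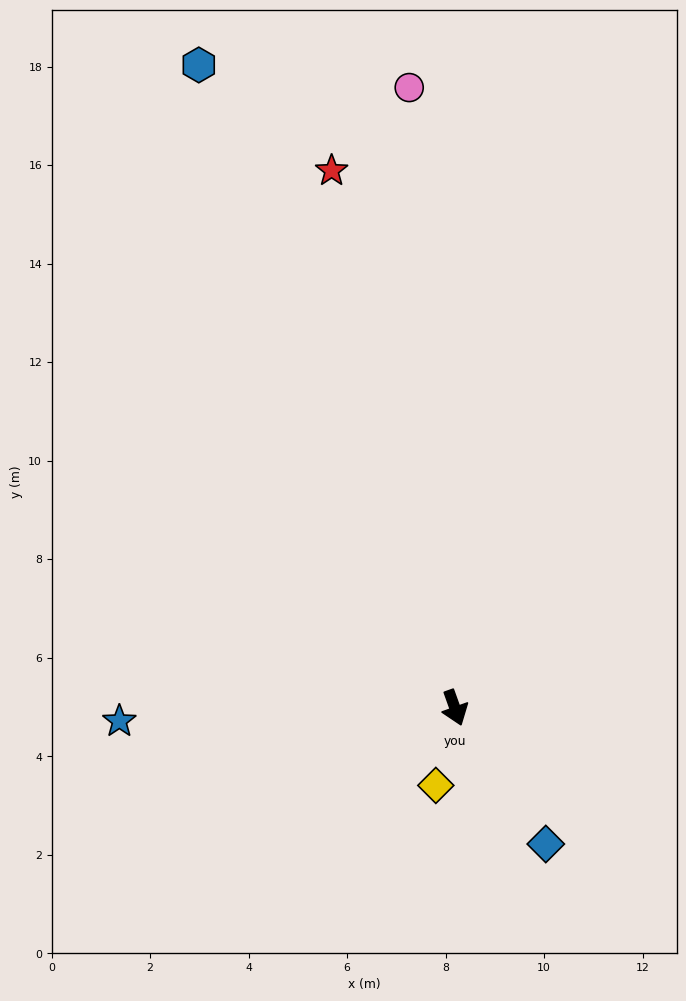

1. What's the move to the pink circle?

turn left 164°, forward 12.6 m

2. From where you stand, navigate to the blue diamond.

turn left 14°, forward 3.3 m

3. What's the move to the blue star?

turn right 107°, forward 6.8 m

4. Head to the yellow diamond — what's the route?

turn right 33°, forward 1.6 m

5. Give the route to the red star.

turn left 173°, forward 11.2 m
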